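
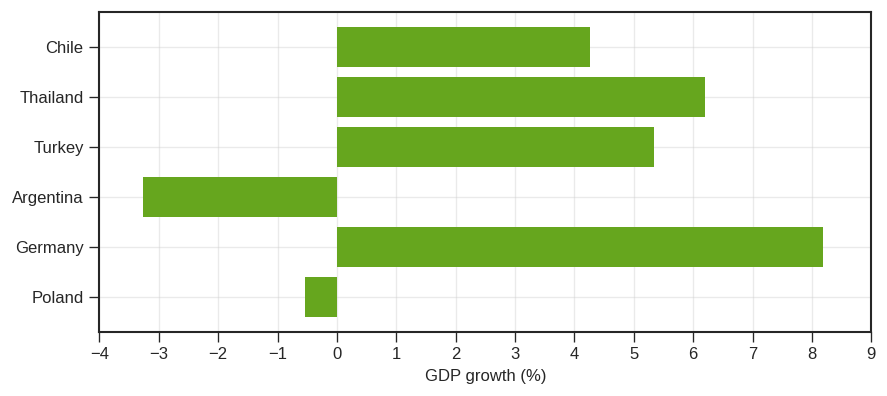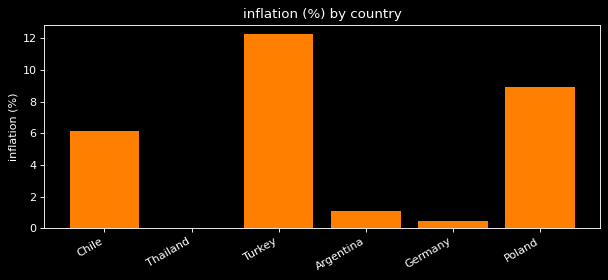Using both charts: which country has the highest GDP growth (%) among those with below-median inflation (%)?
Chart 2 median inflation (%) ≈ 4; below-median countries: Thailand, Argentina, Germany. Among those, Germany has the highest GDP growth (%) (≈ 8).

Germany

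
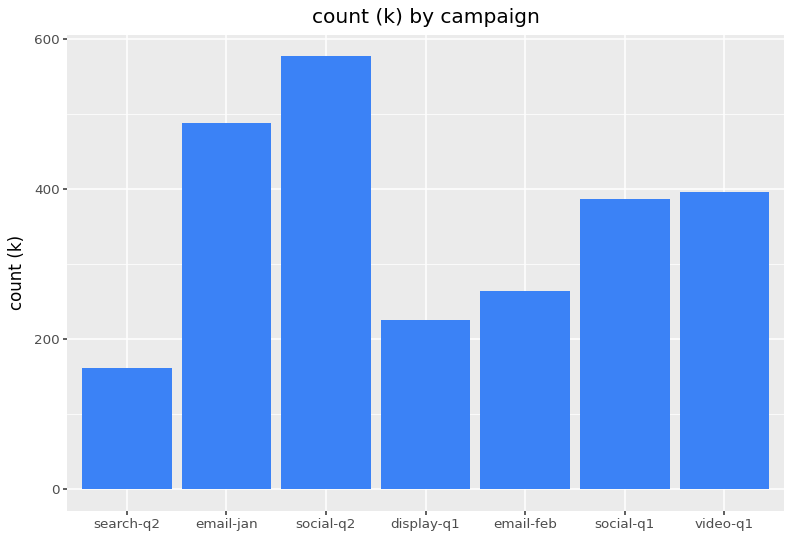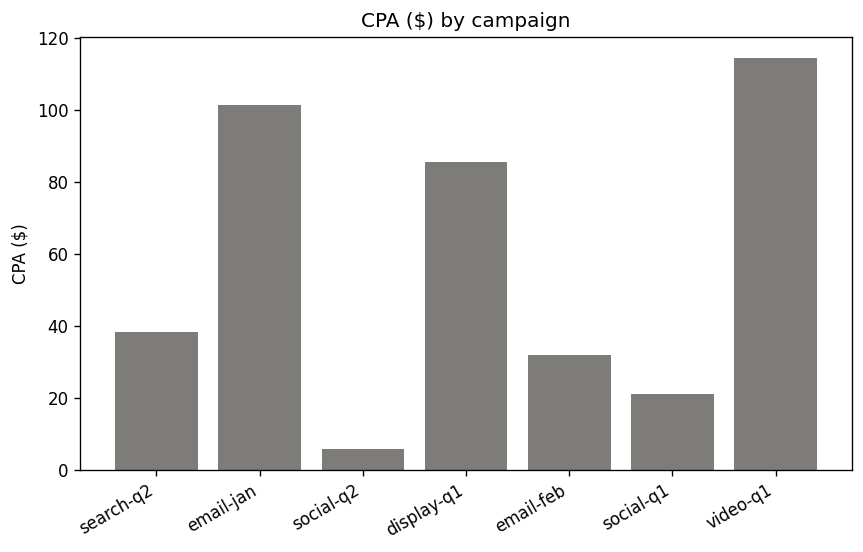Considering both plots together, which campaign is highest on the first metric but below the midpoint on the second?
social-q2

Chart 2 median CPA ($) ≈ 40; below-median campaigns: social-q2, email-feb, social-q1. Among those, social-q2 has the highest count (k) (≈ 600).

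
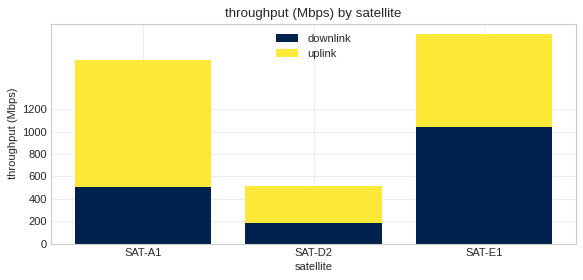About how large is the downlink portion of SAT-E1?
≈ 1000

downlink top ≈ 1000, bottom ≈ 0; segment ≈ 1000.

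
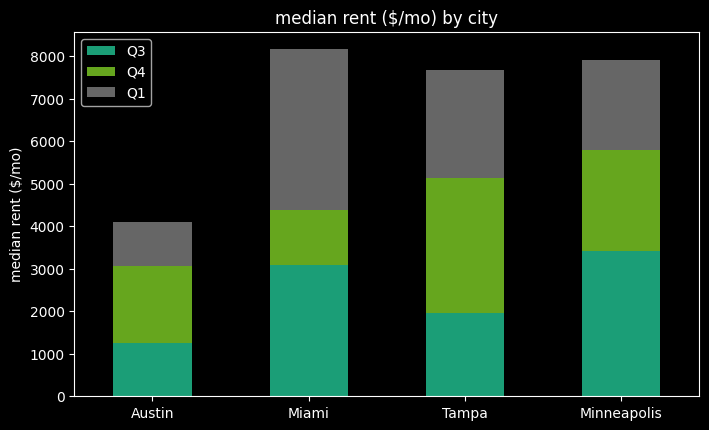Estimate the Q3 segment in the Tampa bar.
Q3 top ≈ 2000, bottom ≈ 0; segment ≈ 2000.

≈ 2000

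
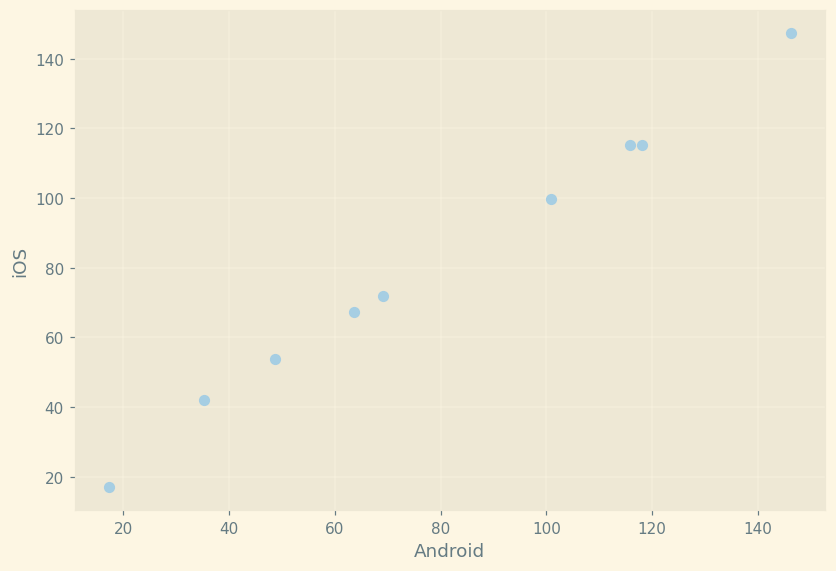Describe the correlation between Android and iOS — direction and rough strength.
Points are positively correlated; strong (|r| ≈ 1.0).

positive, strong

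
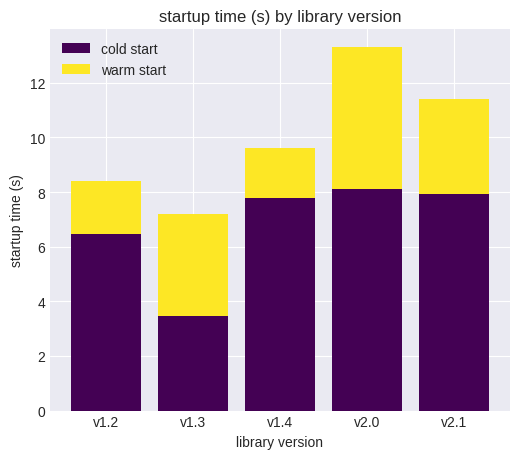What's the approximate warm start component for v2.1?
warm start top ≈ 12, bottom ≈ 8; segment ≈ 4.

≈ 4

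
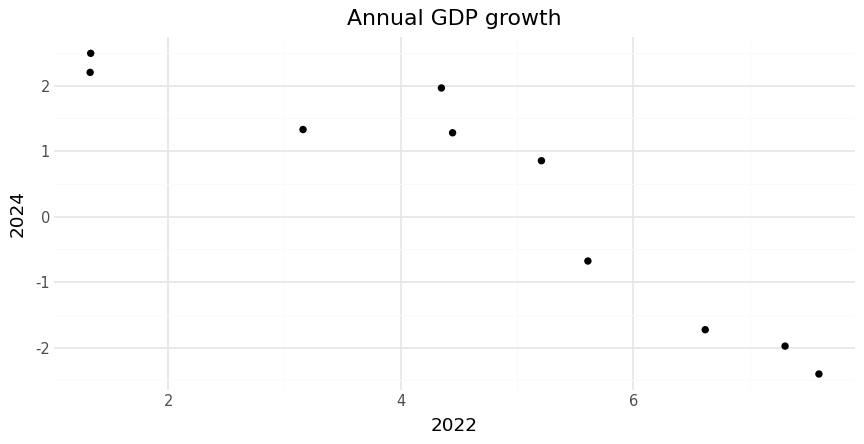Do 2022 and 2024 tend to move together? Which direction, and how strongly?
negative, strong

Points are negatively correlated; strong (|r| ≈ 0.9).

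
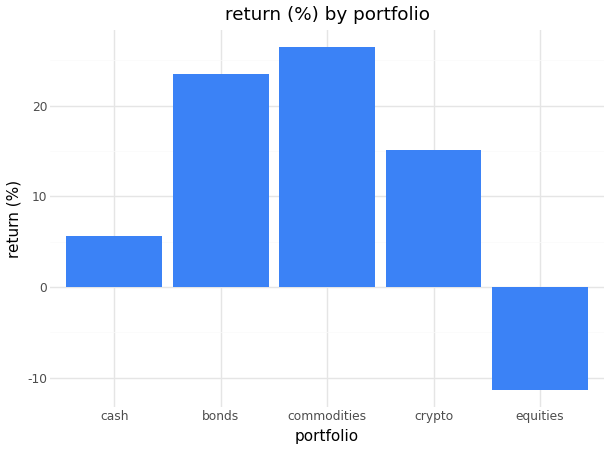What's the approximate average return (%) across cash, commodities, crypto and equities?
≈ 9

(5 + 25 + 15 + -10) / 4 ≈ 9.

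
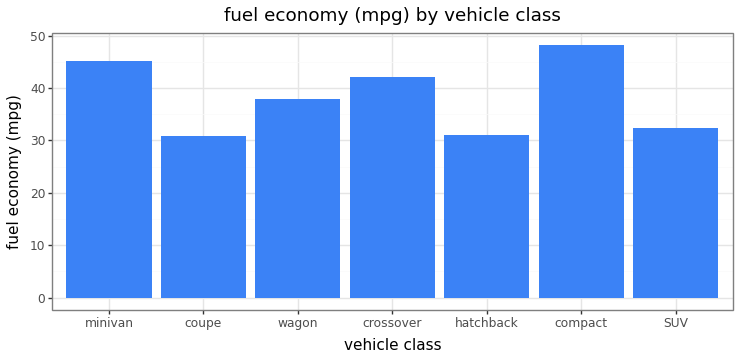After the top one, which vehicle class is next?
minivan

Top 3: compact ≈ 50, minivan ≈ 45, crossover ≈ 40.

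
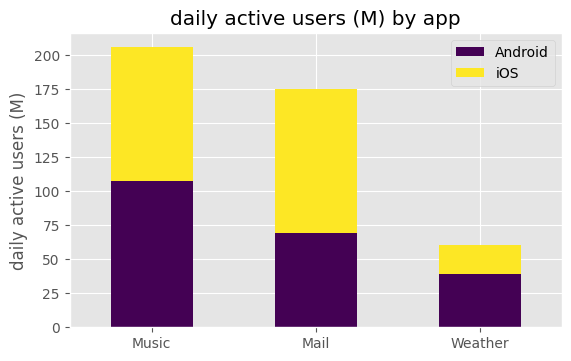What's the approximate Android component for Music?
Android top ≈ 100, bottom ≈ 0; segment ≈ 100.

≈ 100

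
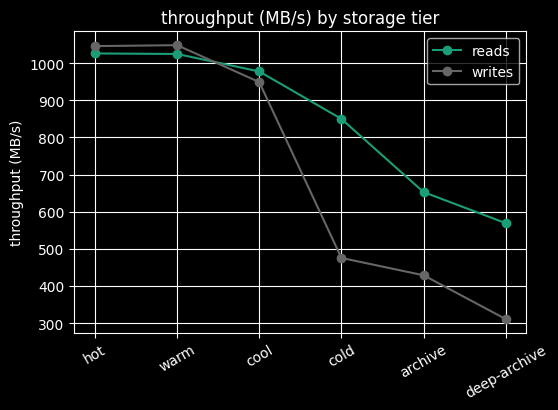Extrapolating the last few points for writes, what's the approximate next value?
≈ 200

Last three: 500, 400, 300 → slope ≈ -100/step → next ≈ 200.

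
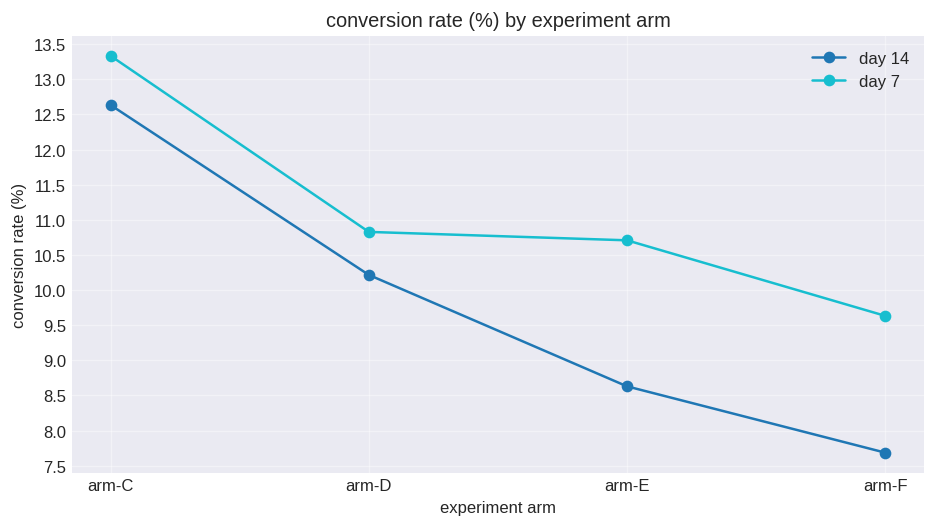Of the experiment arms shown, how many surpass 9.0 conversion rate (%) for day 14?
Above 9.0: arm-C, arm-D.

2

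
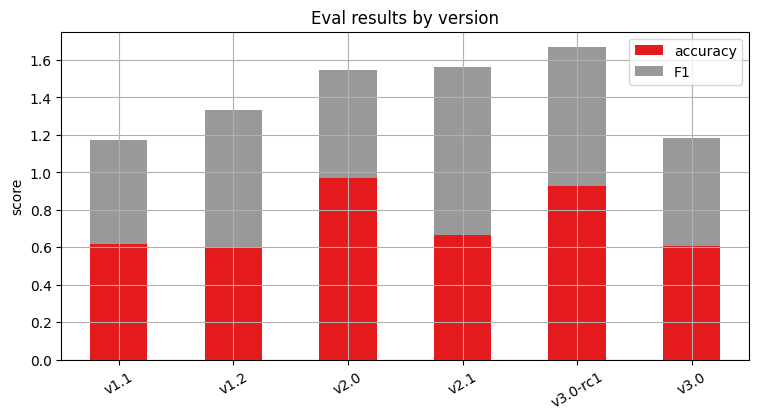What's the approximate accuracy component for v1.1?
≈ 0.6

accuracy top ≈ 0.6, bottom ≈ 0.0; segment ≈ 0.6.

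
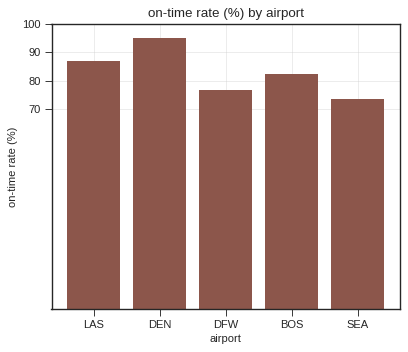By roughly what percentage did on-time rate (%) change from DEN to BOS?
≈ -11.1%

DEN ≈ 90, BOS ≈ 80; (80 − 90) / 90 ≈ -11.1%.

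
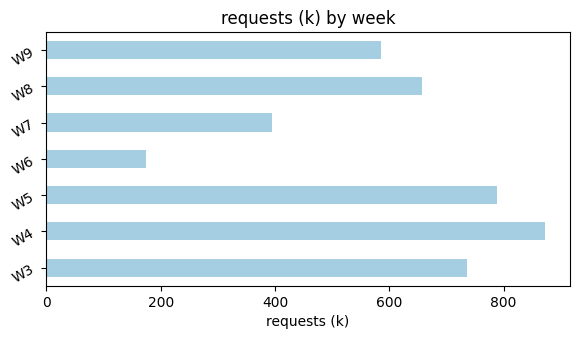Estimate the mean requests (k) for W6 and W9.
≈ 400

(200 + 600) / 2 ≈ 400.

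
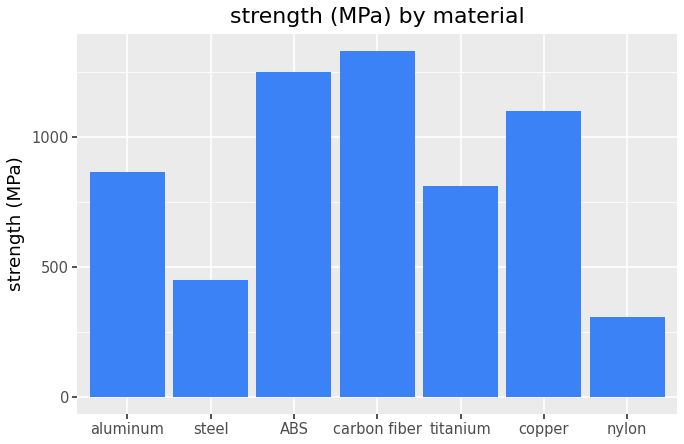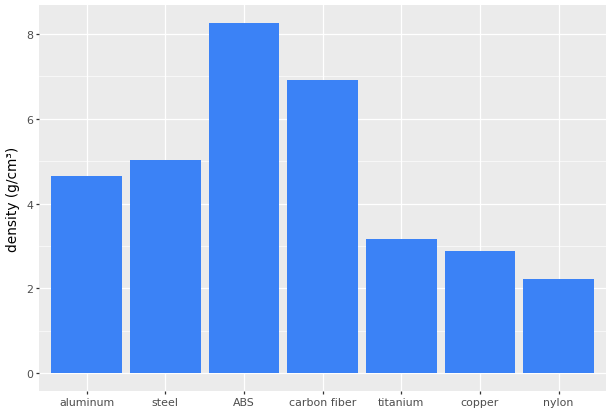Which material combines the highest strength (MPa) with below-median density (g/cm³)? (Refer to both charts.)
copper

Chart 2 median density (g/cm³) ≈ 5; below-median materials: titanium, copper, nylon. Among those, copper has the highest strength (MPa) (≈ 1200).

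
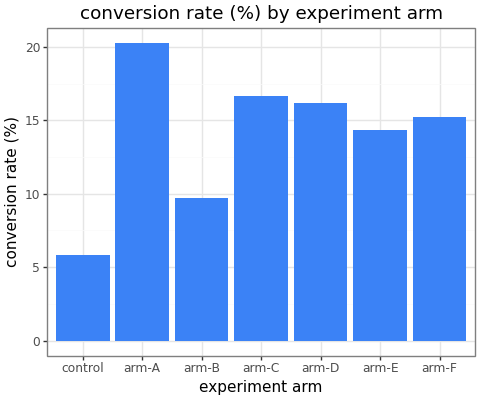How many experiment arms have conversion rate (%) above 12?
5

Above 12: arm-A, arm-C, arm-D, arm-E, arm-F.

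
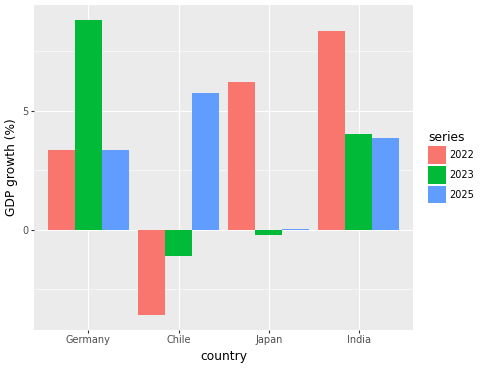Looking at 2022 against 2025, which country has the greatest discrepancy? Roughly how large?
Chile: 2022 ≈ -4, 2025 ≈ 6 → gap ≈ 10. Next-largest (Japan) is only ≈ 6.

Chile, ≈ 10 %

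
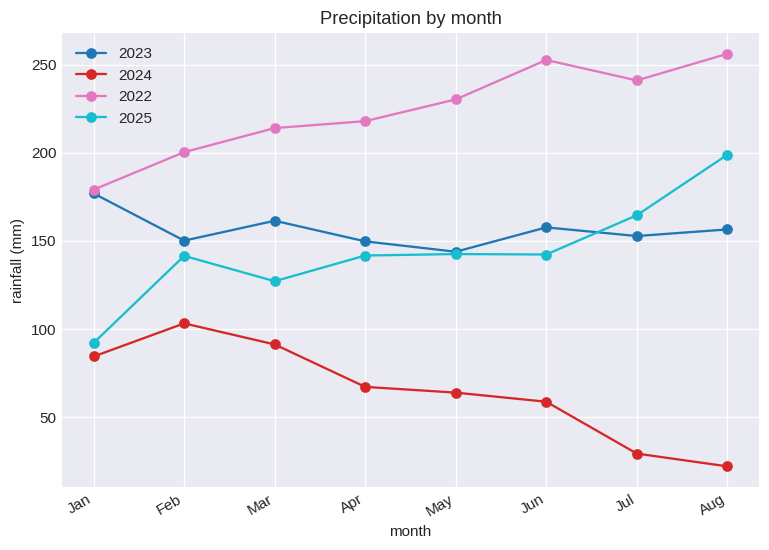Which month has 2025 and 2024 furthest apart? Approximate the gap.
Aug: 2025 ≈ 200, 2024 ≈ 20 → gap ≈ 180. Next-largest (Jul) is only ≈ 140.

Aug, ≈ 180 mm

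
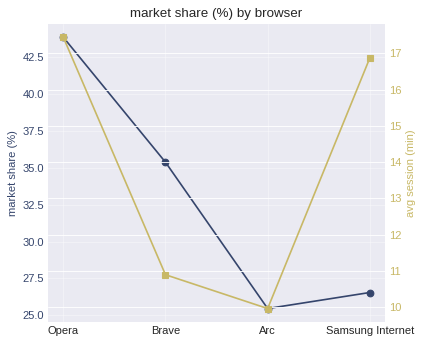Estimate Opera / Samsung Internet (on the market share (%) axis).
Opera ≈ 44, Samsung Internet ≈ 26; 44/26 ≈ 1.69.

≈ 1.69×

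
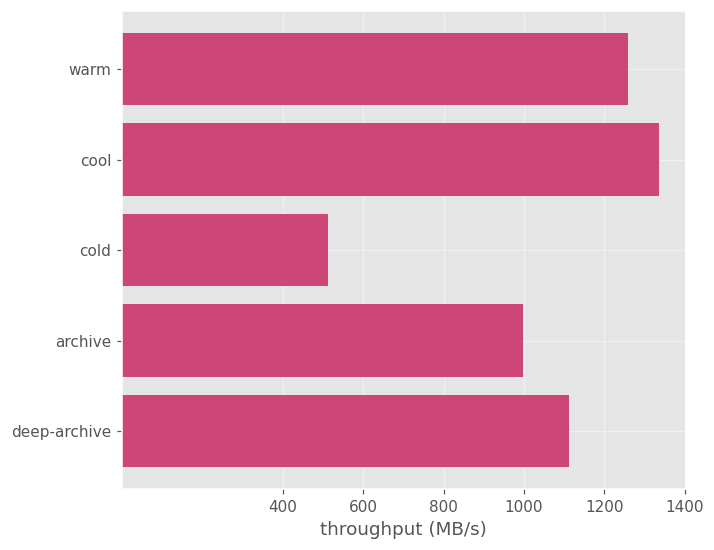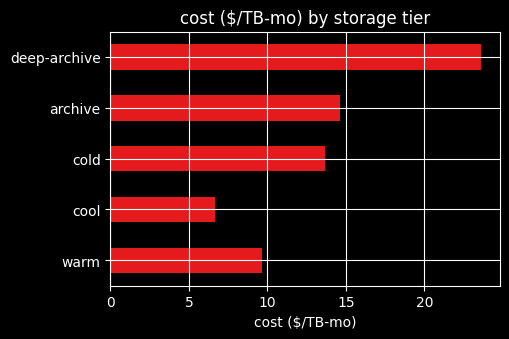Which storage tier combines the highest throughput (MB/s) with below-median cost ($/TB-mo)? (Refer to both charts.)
cool

Chart 2 median cost ($/TB-mo) ≈ 15; below-median storage tiers: warm, cool. Among those, cool has the highest throughput (MB/s) (≈ 1400).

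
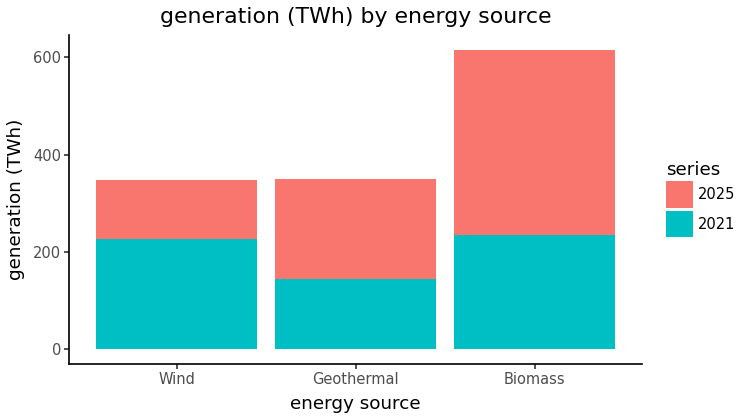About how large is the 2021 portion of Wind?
≈ 200

2021 top ≈ 200, bottom ≈ 0; segment ≈ 200.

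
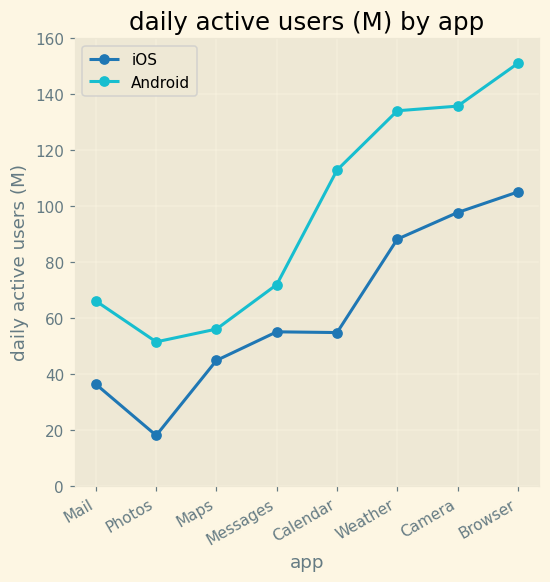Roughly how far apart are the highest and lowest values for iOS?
Max Browser ≈ 100, min Photos ≈ 20; range ≈ 80.

≈ 80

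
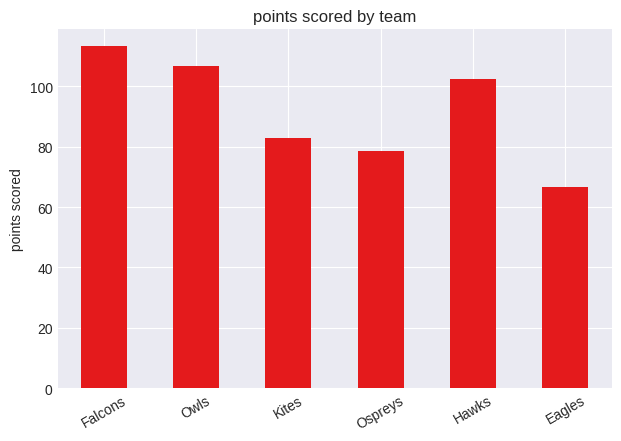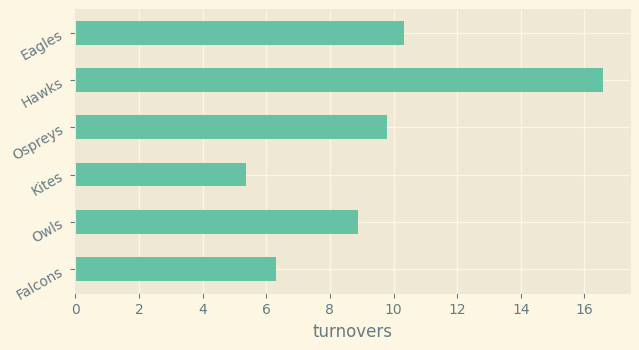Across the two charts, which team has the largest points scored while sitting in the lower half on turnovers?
Chart 2 median turnovers ≈ 10; below-median teams: Falcons, Owls, Kites. Among those, Falcons has the highest points scored (≈ 120).

Falcons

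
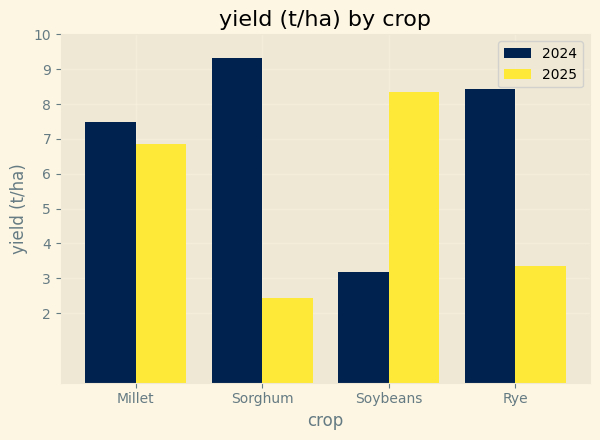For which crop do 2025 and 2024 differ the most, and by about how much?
Sorghum: 2025 ≈ 2, 2024 ≈ 9 → gap ≈ 7. Next-largest (Soybeans) is only ≈ 5.

Sorghum, ≈ 7 t/ha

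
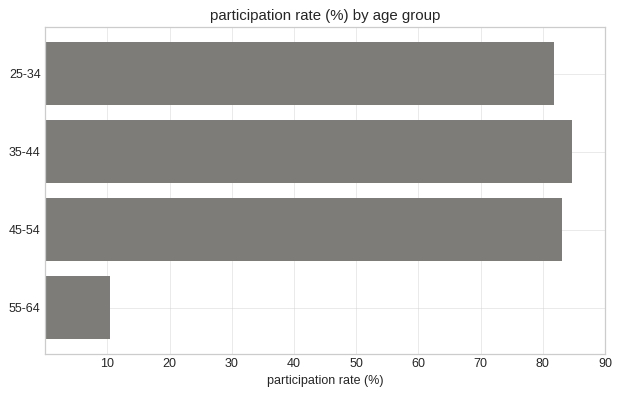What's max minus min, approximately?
≈ 70

Max 35-44 ≈ 80, min 55-64 ≈ 10; range ≈ 70.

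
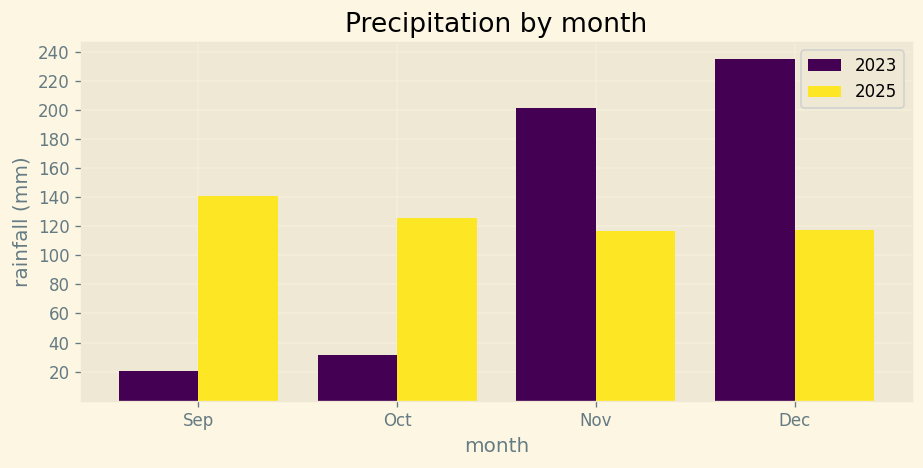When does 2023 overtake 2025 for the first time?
Nov

Oct: 2023 ≈ 40 vs 2025 ≈ 120 (not yet); Nov: 2023 ≈ 200 vs 2025 ≈ 120 (first crossover).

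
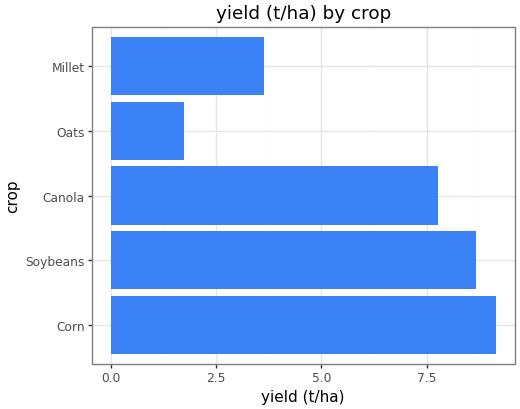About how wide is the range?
Max Corn ≈ 9, min Oats ≈ 2; range ≈ 7.

≈ 7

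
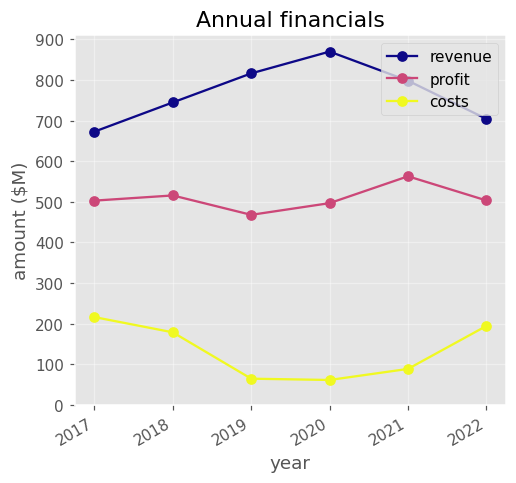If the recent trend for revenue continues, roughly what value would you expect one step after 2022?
Last three: 900, 800, 700 → slope ≈ -100/step → next ≈ 600.

≈ 600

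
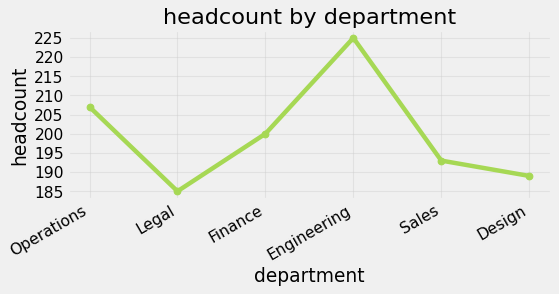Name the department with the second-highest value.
Operations

Top 3: Engineering ≈ 225, Operations ≈ 205, Finance ≈ 200.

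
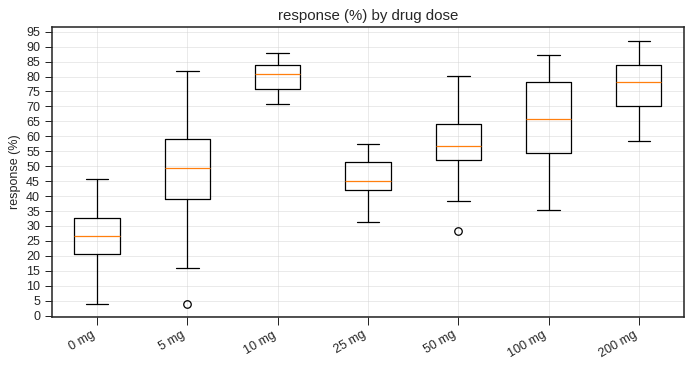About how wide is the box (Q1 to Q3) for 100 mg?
Q3 ≈ 80, Q1 ≈ 55; IQR ≈ 25.

≈ 25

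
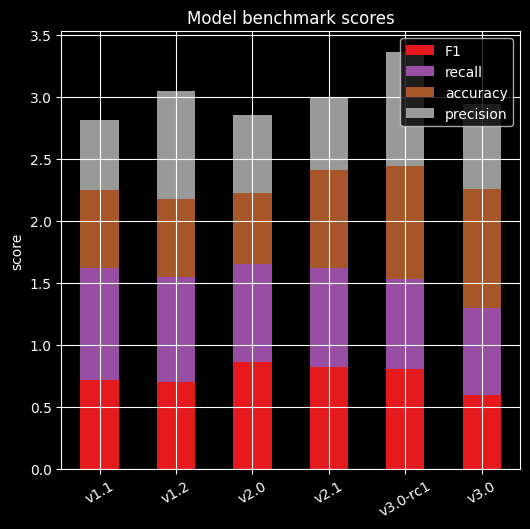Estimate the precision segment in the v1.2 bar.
precision top ≈ 3.0, bottom ≈ 2.0; segment ≈ 1.0.

≈ 1.0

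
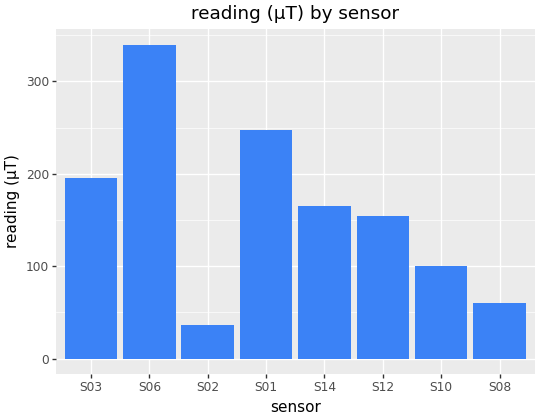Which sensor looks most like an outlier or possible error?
S06 ≈ 350; the rest sit between ≈ 50 and ≈ 250.

S06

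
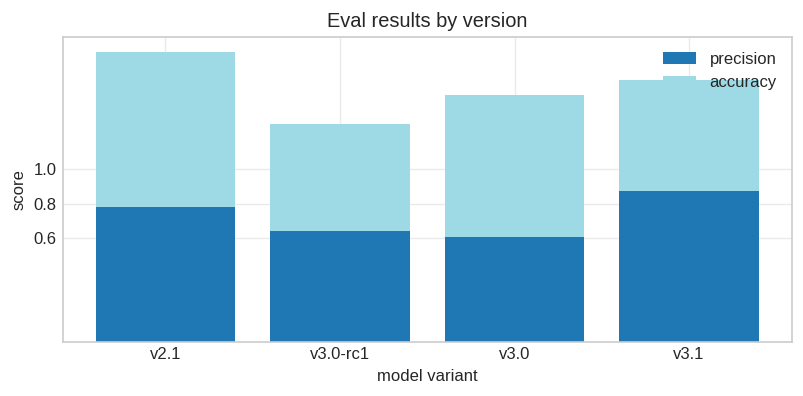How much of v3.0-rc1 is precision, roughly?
≈ 0.6

precision top ≈ 0.6, bottom ≈ 0.0; segment ≈ 0.6.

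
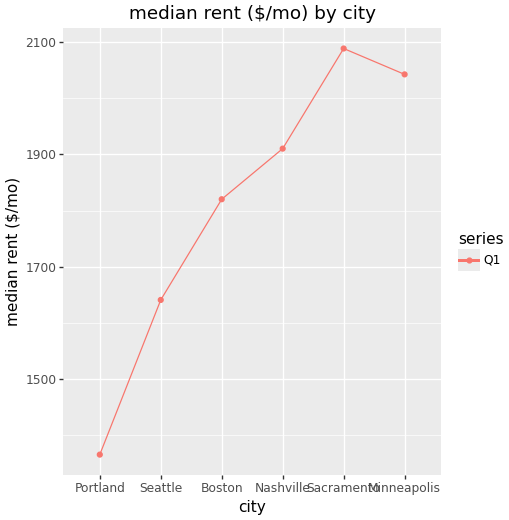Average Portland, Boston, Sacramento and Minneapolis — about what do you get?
≈ 1825

(1400 + 1800 + 2100 + 2000) / 4 ≈ 1825.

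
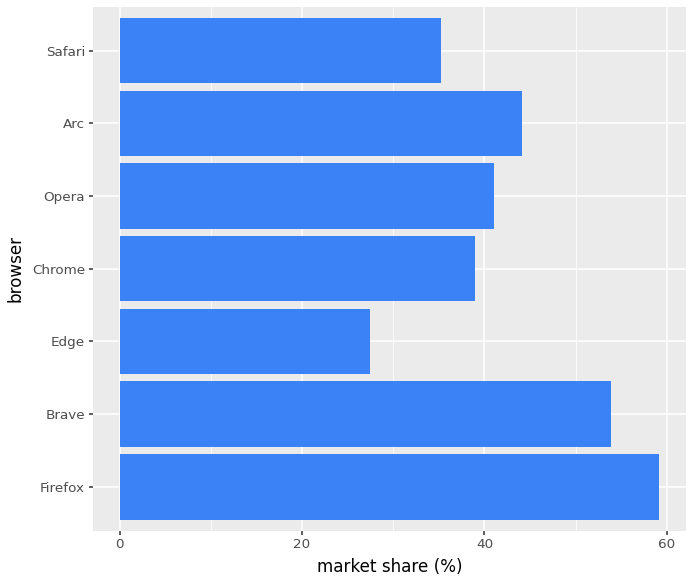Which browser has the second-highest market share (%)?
Brave

Top 3: Firefox ≈ 60, Brave ≈ 55, Arc ≈ 45.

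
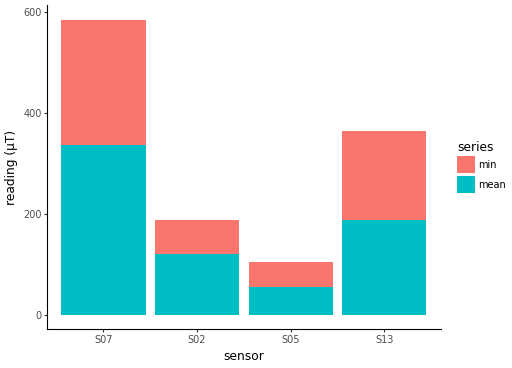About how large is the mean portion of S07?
mean top ≈ 350, bottom ≈ 0; segment ≈ 350.

≈ 350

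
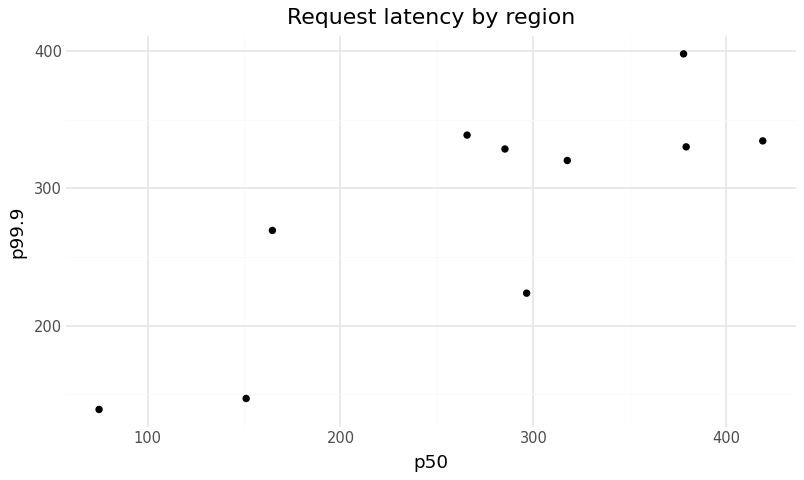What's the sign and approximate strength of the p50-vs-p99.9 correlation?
Points are positively correlated; strong (|r| ≈ 0.8).

positive, strong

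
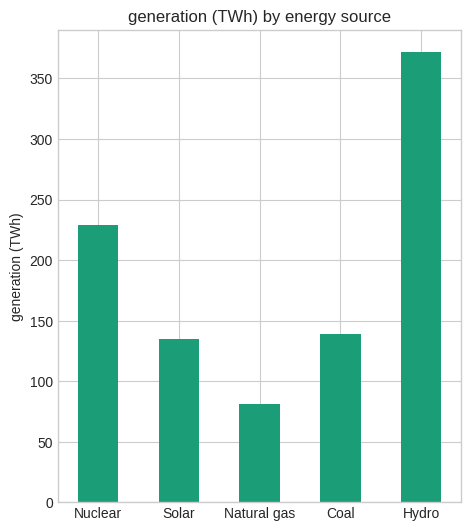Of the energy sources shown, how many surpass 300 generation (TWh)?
1

Above 300: Hydro.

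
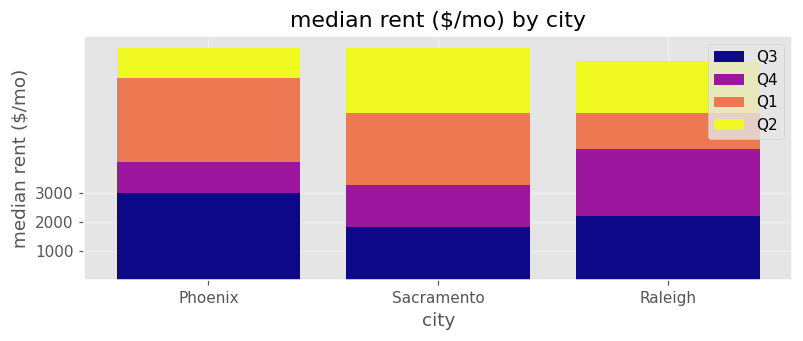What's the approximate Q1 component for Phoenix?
≈ 3000

Q1 top ≈ 7000, bottom ≈ 4000; segment ≈ 3000.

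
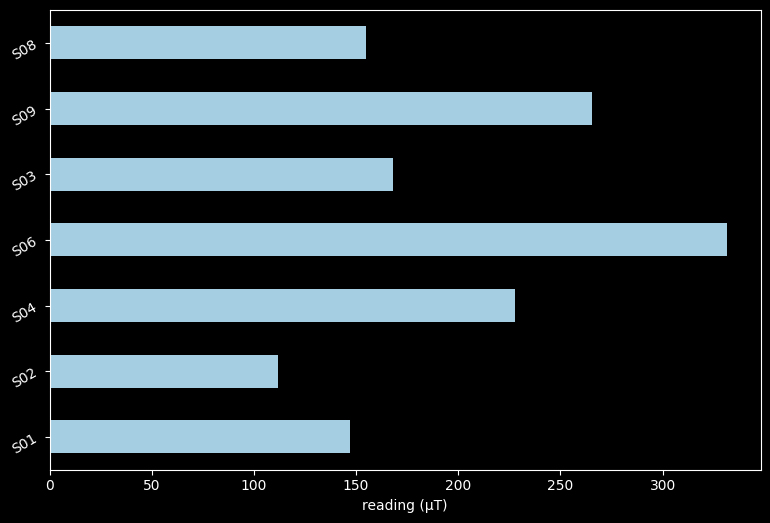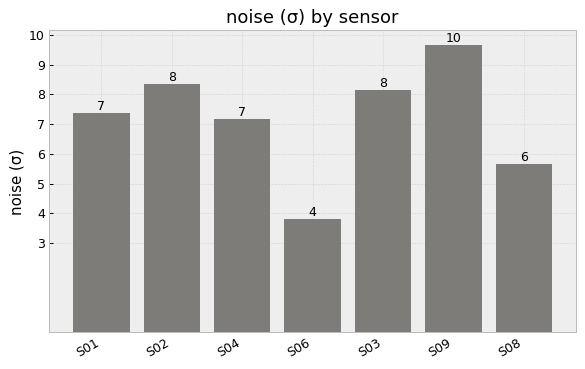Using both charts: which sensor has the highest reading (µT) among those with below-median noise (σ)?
Chart 2 median noise (σ) ≈ 7; below-median sensors: S04, S06, S08. Among those, S06 has the highest reading (µT) (≈ 350).

S06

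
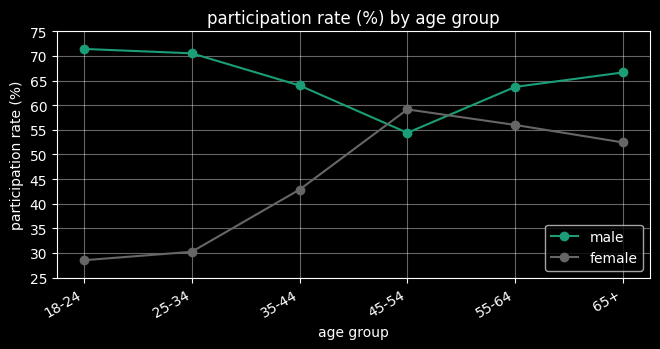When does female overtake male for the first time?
45-54

35-44: female ≈ 45 vs male ≈ 65 (not yet); 45-54: female ≈ 60 vs male ≈ 55 (first crossover).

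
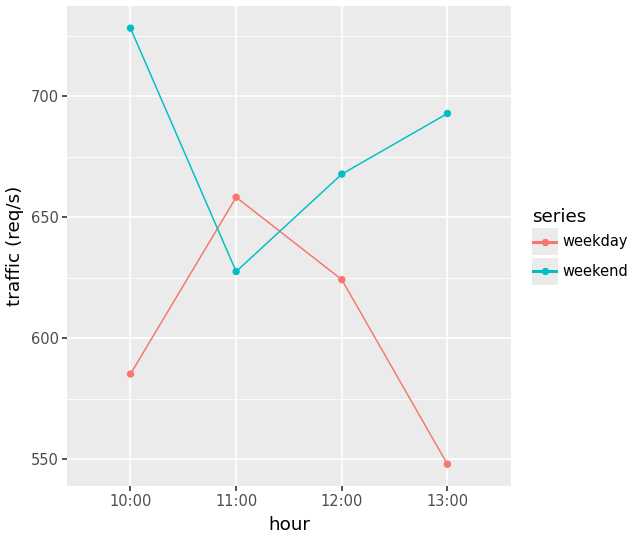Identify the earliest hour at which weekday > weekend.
10:00: weekday ≈ 580 vs weekend ≈ 720 (not yet); 11:00: weekday ≈ 660 vs weekend ≈ 620 (first crossover).

11:00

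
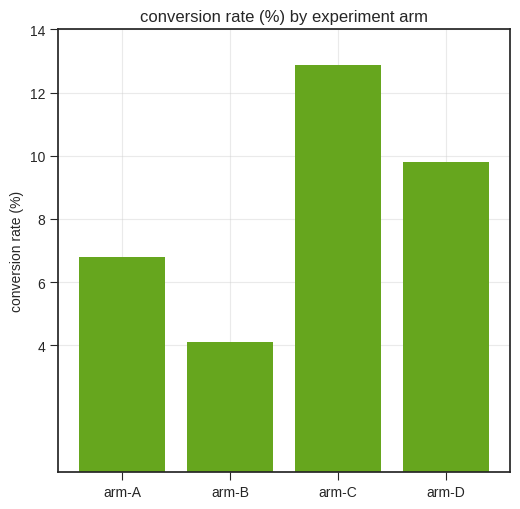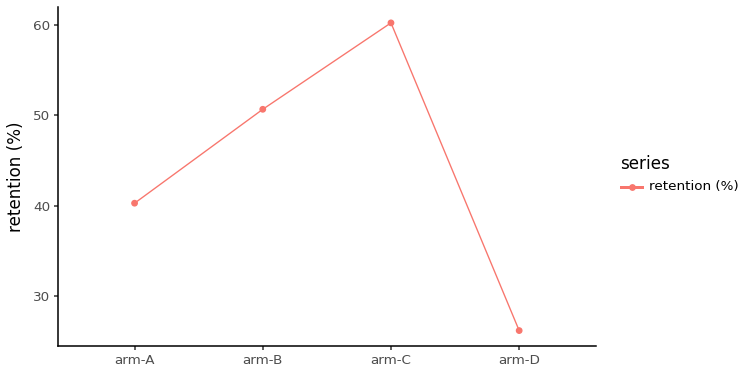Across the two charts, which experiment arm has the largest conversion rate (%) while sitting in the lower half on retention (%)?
Chart 2 median retention (%) ≈ 50; below-median experiment arms: arm-A, arm-D. Among those, arm-D has the highest conversion rate (%) (≈ 10).

arm-D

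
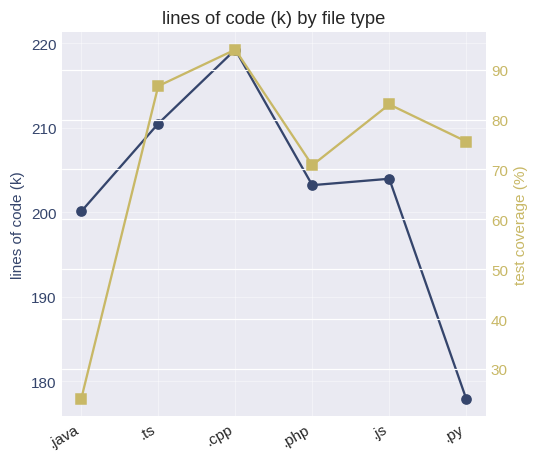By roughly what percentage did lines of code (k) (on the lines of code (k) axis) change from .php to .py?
≈ -12.2%

.php ≈ 205, .py ≈ 180; (180 − 205) / 205 ≈ -12.2%.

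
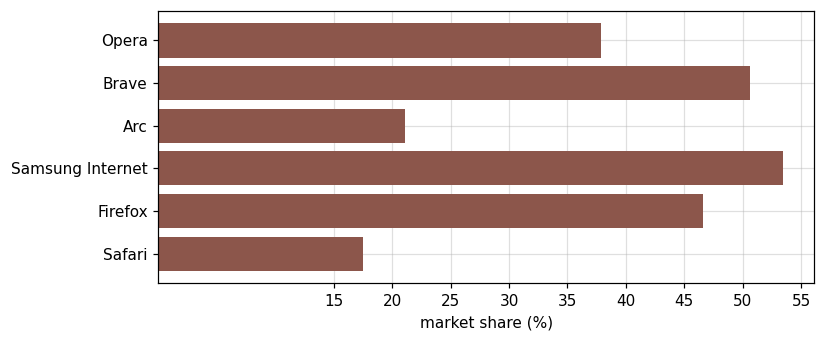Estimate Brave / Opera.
≈ 1.25×

Brave ≈ 50, Opera ≈ 40; 50/40 ≈ 1.25.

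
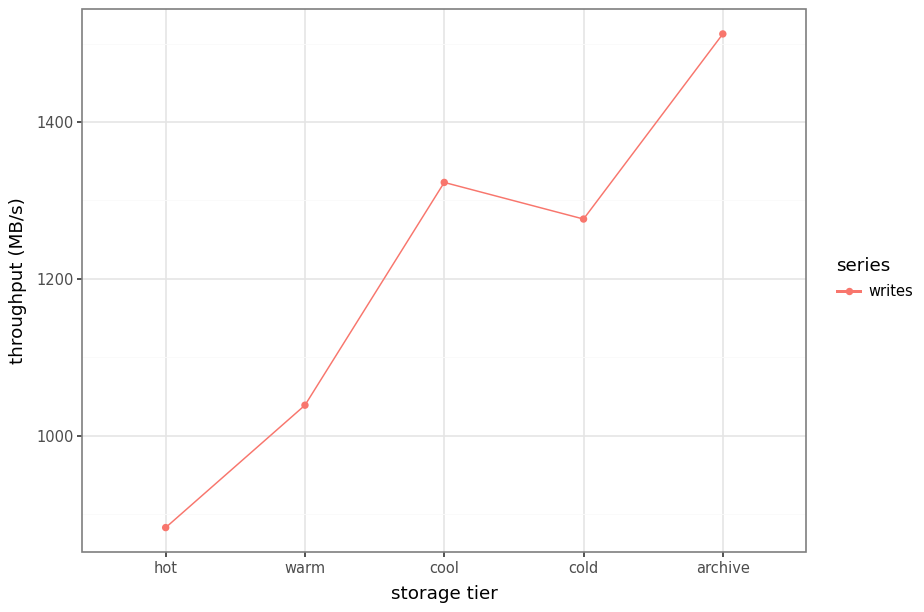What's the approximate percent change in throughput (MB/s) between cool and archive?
≈ +15.4%

cool ≈ 1300, archive ≈ 1500; (1500 − 1300) / 1300 ≈ +15.4%.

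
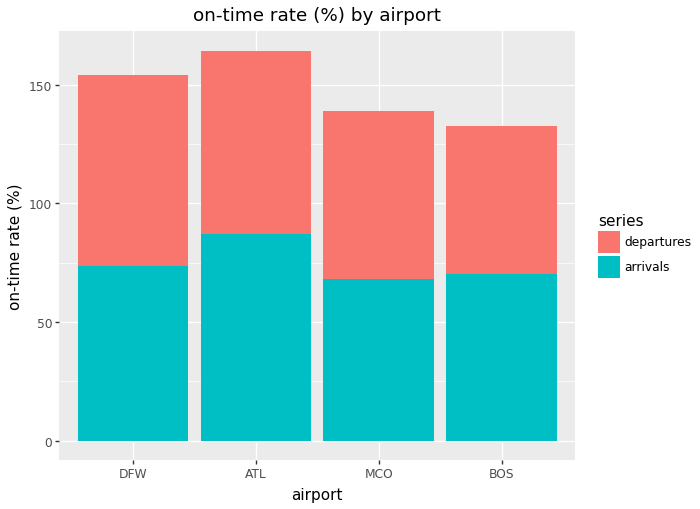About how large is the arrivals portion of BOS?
≈ 80

arrivals top ≈ 80, bottom ≈ 0; segment ≈ 80.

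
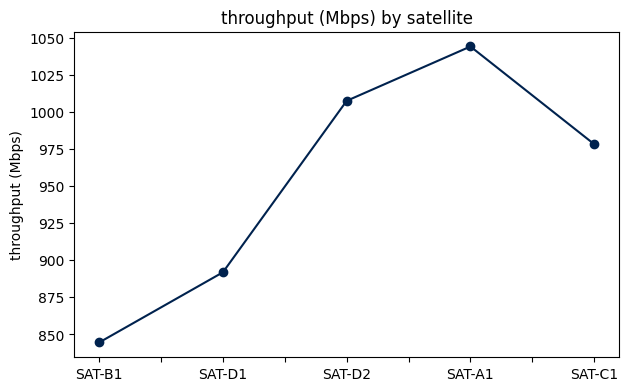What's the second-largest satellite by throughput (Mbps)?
Top 3: SAT-A1 ≈ 1040, SAT-D2 ≈ 1000, SAT-C1 ≈ 980.

SAT-D2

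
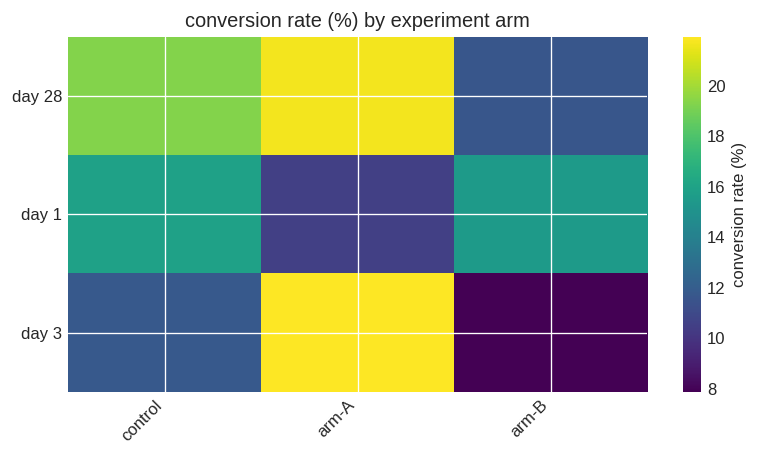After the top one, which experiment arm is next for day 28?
Top 3 for day 28: arm-A ≈ 22, control ≈ 20, arm-B ≈ 12.

control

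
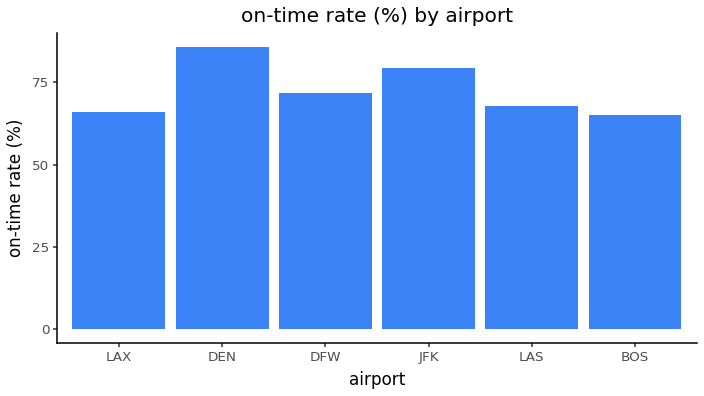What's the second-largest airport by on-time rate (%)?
Top 3: DEN ≈ 90, JFK ≈ 80, DFW ≈ 70.

JFK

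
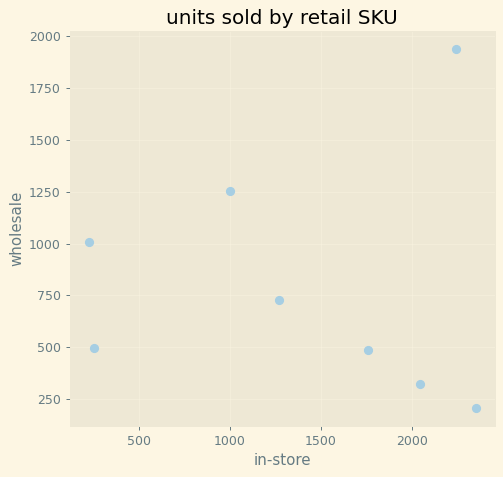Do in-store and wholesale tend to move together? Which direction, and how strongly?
no clear correlation

Points are roughly uncorrelated; weak (|r| ≈ 0.0).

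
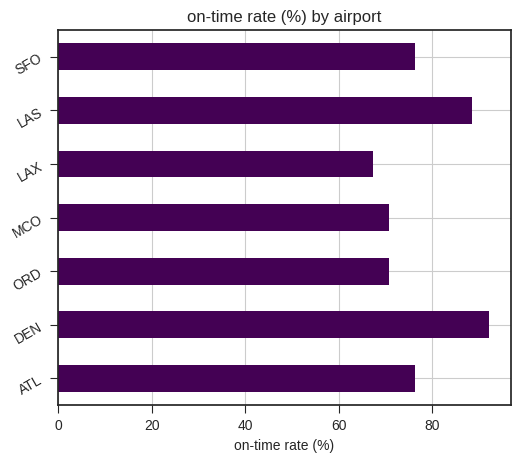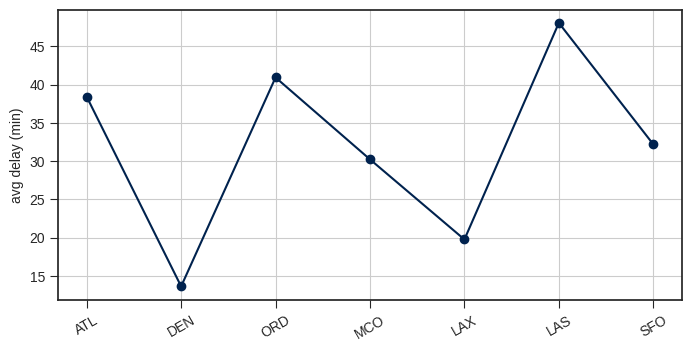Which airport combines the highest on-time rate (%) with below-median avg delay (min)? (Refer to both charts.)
DEN

Chart 2 median avg delay (min) ≈ 30; below-median airports: DEN, MCO, LAX. Among those, DEN has the highest on-time rate (%) (≈ 90).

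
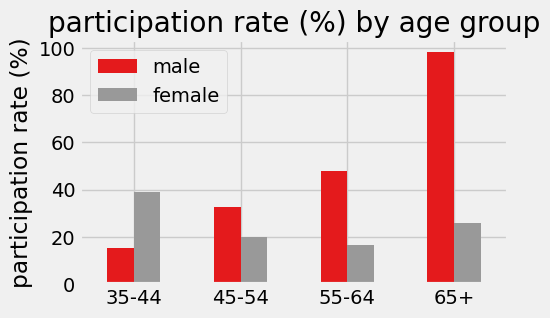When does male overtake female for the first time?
45-54

35-44: male ≈ 20 vs female ≈ 40 (not yet); 45-54: male ≈ 30 vs female ≈ 20 (first crossover).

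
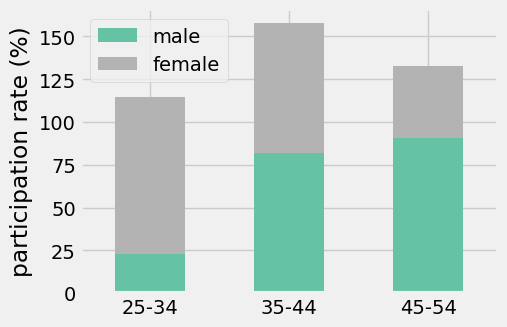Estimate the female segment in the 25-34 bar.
≈ 100

female top ≈ 120, bottom ≈ 20; segment ≈ 100.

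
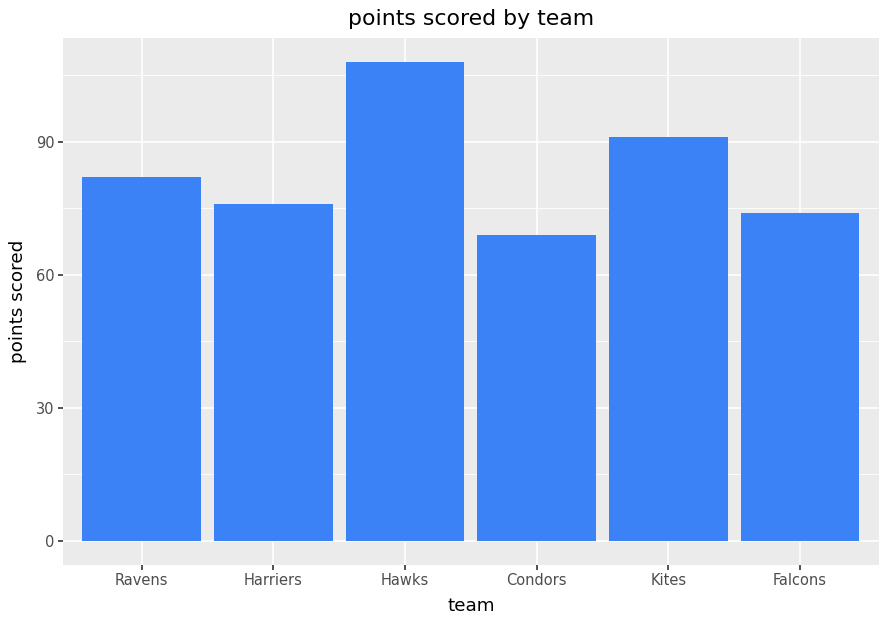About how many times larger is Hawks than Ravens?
Hawks ≈ 110, Ravens ≈ 80; 110/80 ≈ 1.38.

≈ 1.38×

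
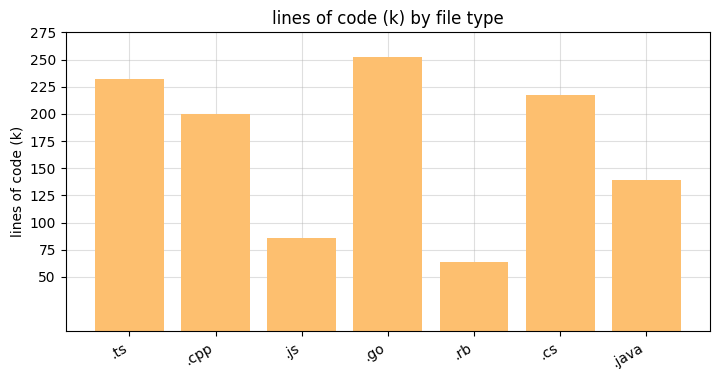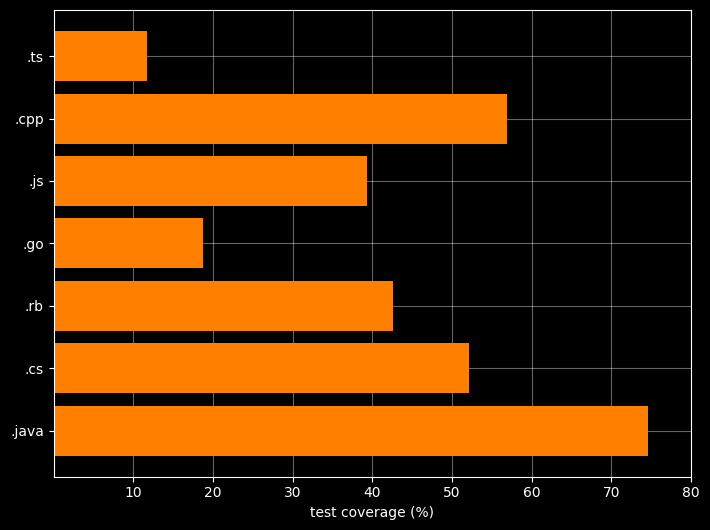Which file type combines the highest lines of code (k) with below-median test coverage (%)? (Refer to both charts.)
Chart 2 median test coverage (%) ≈ 40; below-median file types: .ts, .js, .go. Among those, .go has the highest lines of code (k) (≈ 250).

.go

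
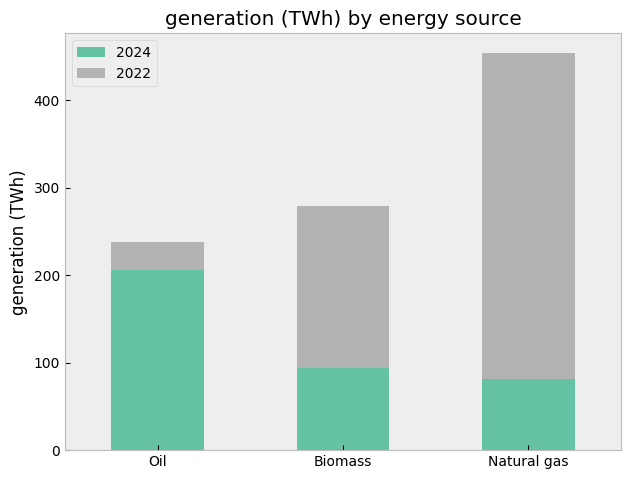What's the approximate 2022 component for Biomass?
≈ 200

2022 top ≈ 300, bottom ≈ 100; segment ≈ 200.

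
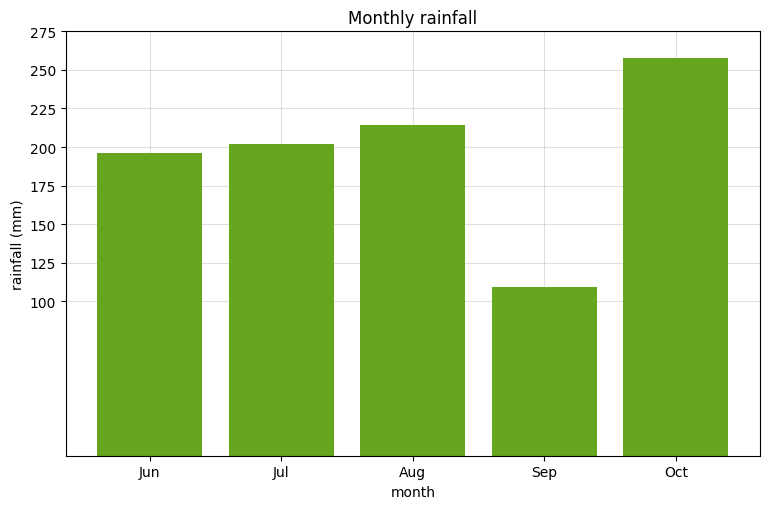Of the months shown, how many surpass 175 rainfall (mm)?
4

Above 175: Jun, Jul, Aug, Oct.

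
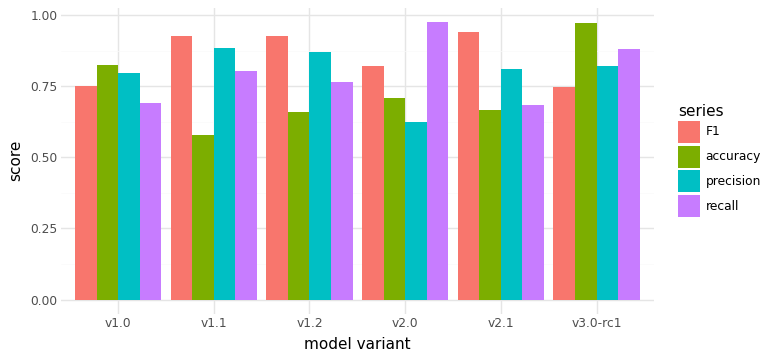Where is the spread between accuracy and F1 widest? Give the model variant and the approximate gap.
v1.1, ≈ 0.3

v1.1: accuracy ≈ 0.6, F1 ≈ 0.9 → gap ≈ 0.3. Next-largest (v2.1) is only ≈ 0.2.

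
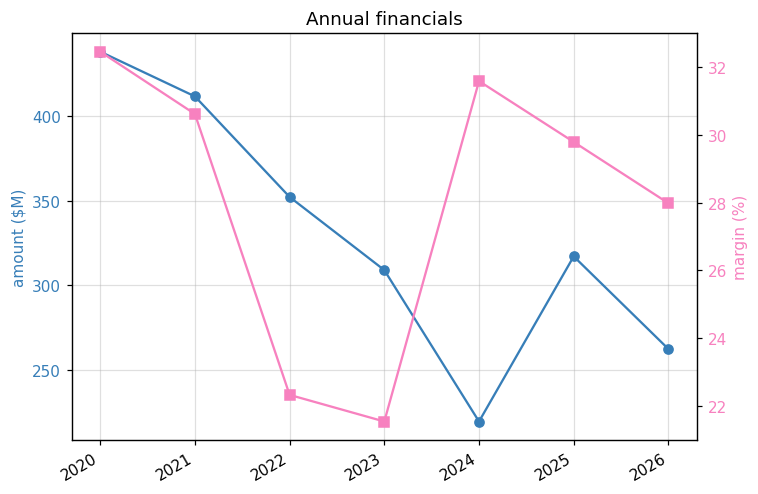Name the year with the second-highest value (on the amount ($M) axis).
2021

Top 3 (on the amount ($M) axis): 2020 ≈ 440, 2021 ≈ 420, 2022 ≈ 360.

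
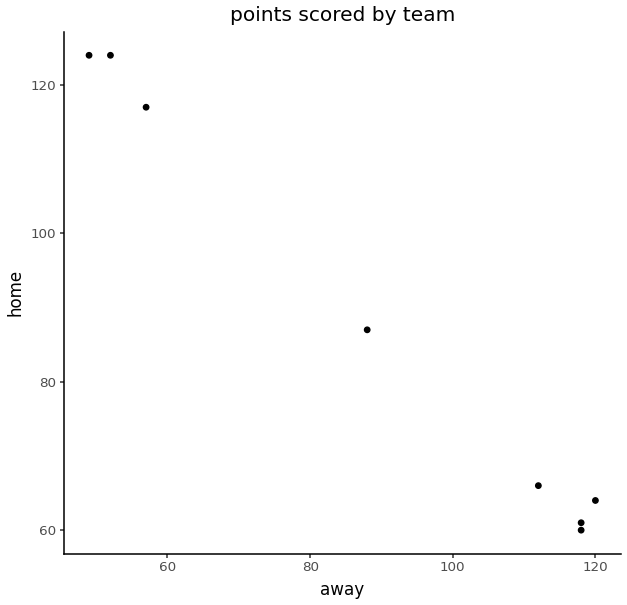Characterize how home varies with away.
Points are negatively correlated; strong (|r| ≈ 1.0).

negative, strong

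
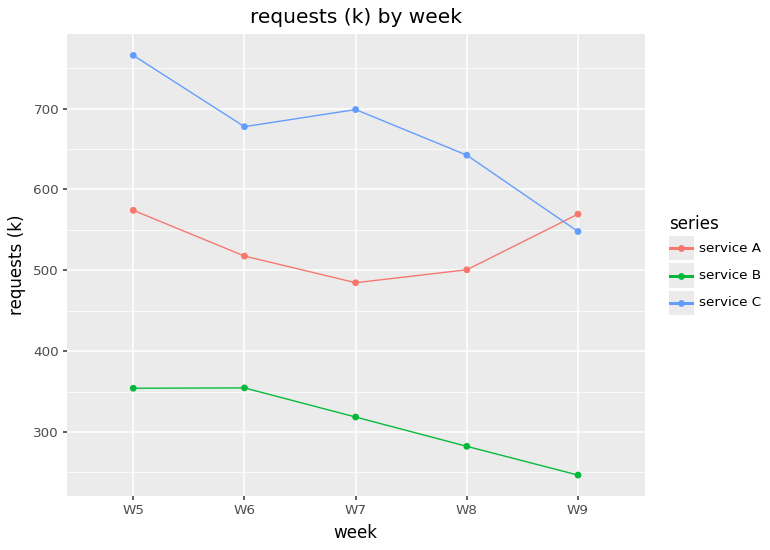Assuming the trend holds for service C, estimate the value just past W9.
≈ 475

Last three: 700, 650, 550 → slope ≈ -75/step → next ≈ 475.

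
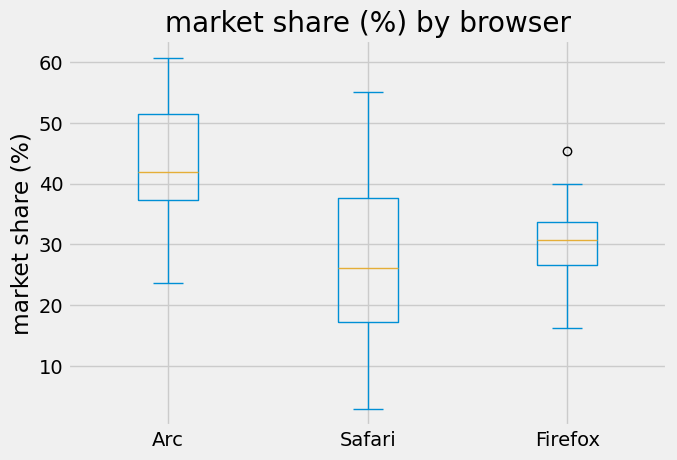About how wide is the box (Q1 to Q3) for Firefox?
Q3 ≈ 34, Q1 ≈ 26; IQR ≈ 8.

≈ 8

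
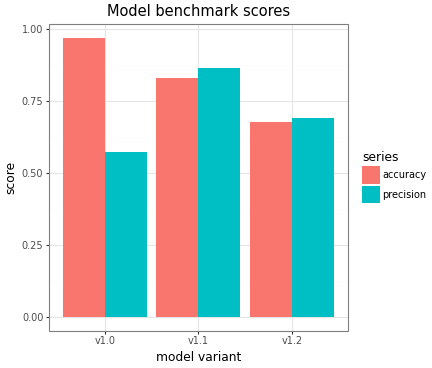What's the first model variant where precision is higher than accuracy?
v1.0: precision ≈ 0.6 vs accuracy ≈ 1.0 (not yet); v1.1: precision ≈ 0.9 vs accuracy ≈ 0.8 (first crossover).

v1.1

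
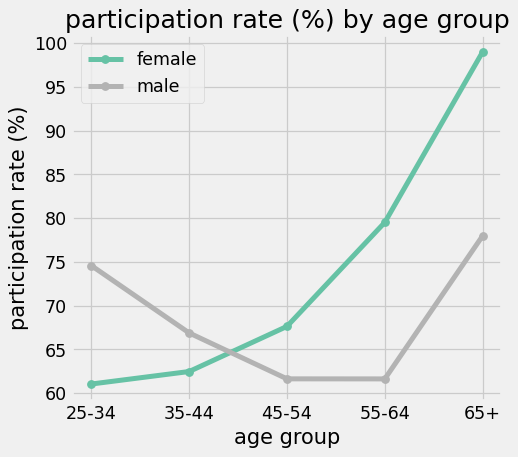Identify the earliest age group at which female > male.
35-44: female ≈ 60 vs male ≈ 65 (not yet); 45-54: female ≈ 70 vs male ≈ 60 (first crossover).

45-54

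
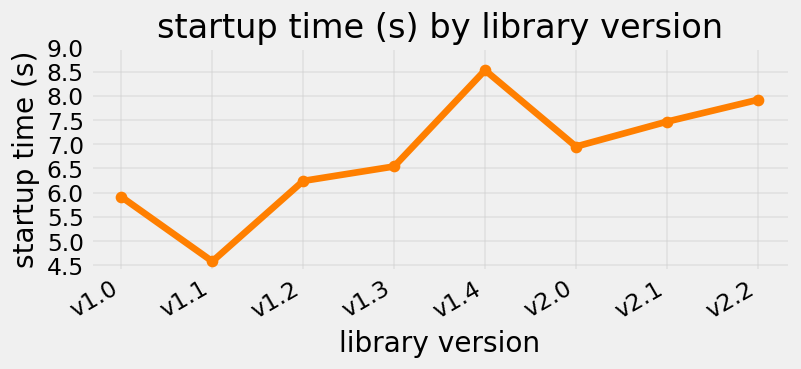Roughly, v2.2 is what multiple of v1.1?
v2.2 ≈ 8.0, v1.1 ≈ 4.5; 8.0/4.5 ≈ 1.78.

≈ 1.78×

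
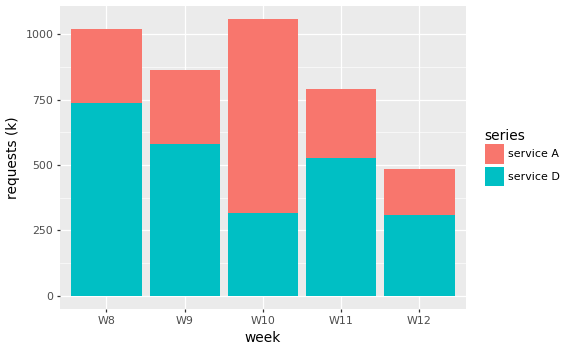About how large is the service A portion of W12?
≈ 200

service A top ≈ 500, bottom ≈ 300; segment ≈ 200.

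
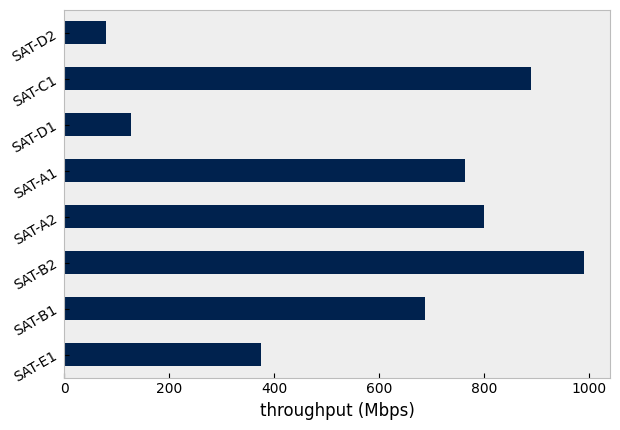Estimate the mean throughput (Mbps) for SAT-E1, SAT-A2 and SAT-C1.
(400 + 800 + 900) / 3 ≈ 700.

≈ 700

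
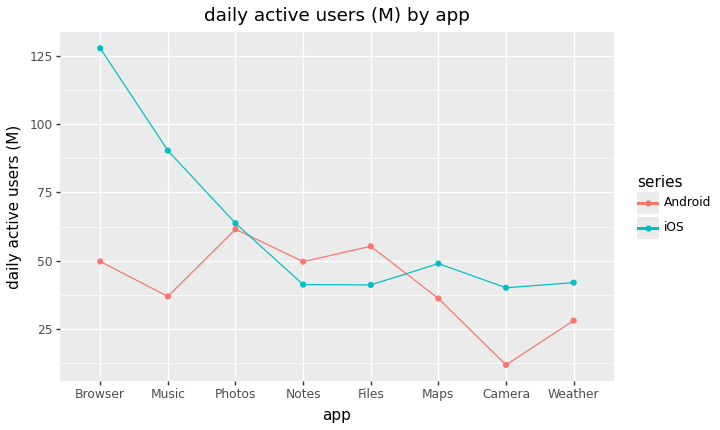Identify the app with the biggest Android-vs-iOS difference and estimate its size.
Browser, ≈ 80 M

Browser: Android ≈ 50, iOS ≈ 130 → gap ≈ 80. Next-largest (Music) is only ≈ 50.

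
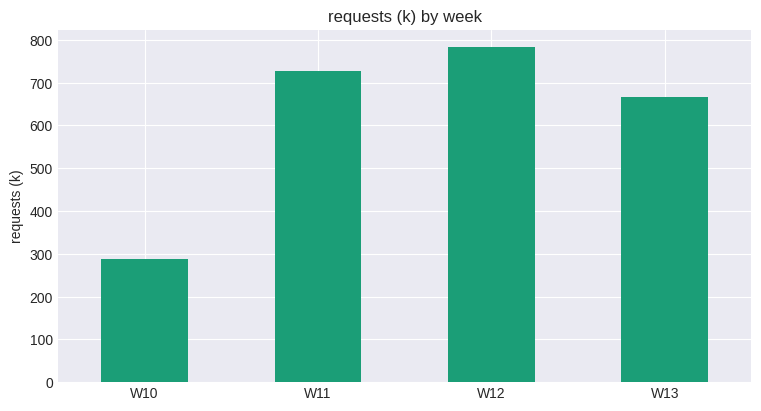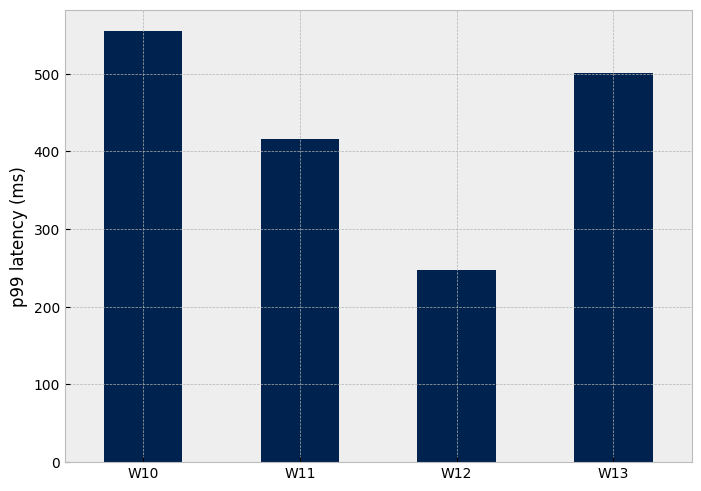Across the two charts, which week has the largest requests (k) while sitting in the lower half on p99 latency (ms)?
Chart 2 median p99 latency (ms) ≈ 500; below-median weeks: W11, W12. Among those, W12 has the highest requests (k) (≈ 800).

W12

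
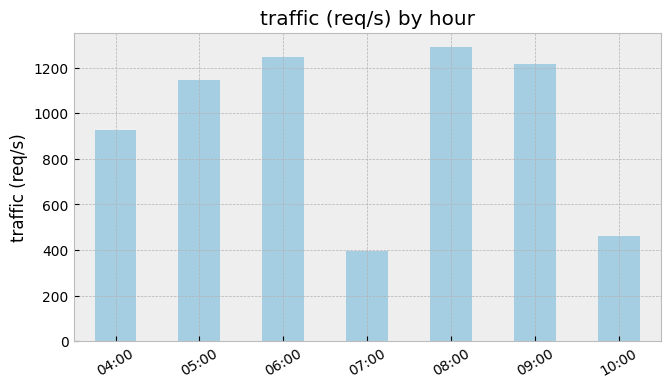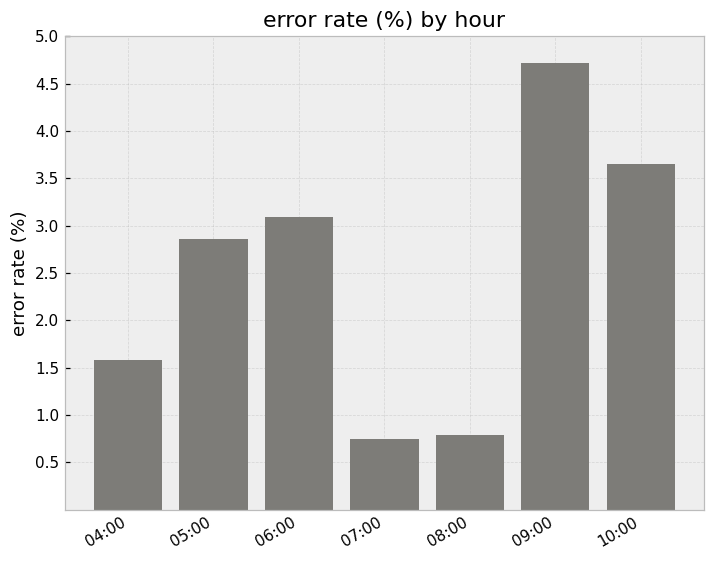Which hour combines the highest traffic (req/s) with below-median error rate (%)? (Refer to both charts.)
08:00

Chart 2 median error rate (%) ≈ 3; below-median hours: 04:00, 07:00, 08:00. Among those, 08:00 has the highest traffic (req/s) (≈ 1200).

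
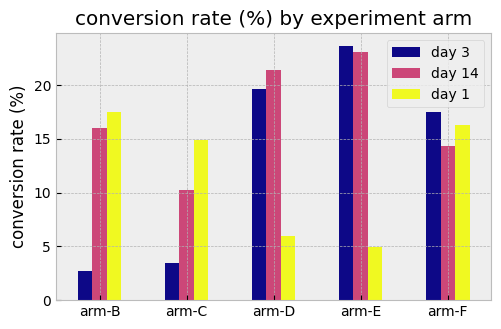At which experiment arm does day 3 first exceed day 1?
arm-D

arm-C: day 3 ≈ 4 vs day 1 ≈ 14 (not yet); arm-D: day 3 ≈ 20 vs day 1 ≈ 6 (first crossover).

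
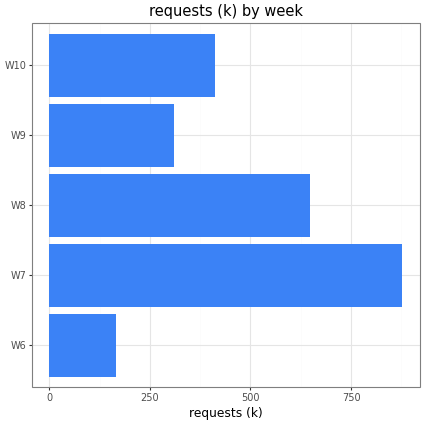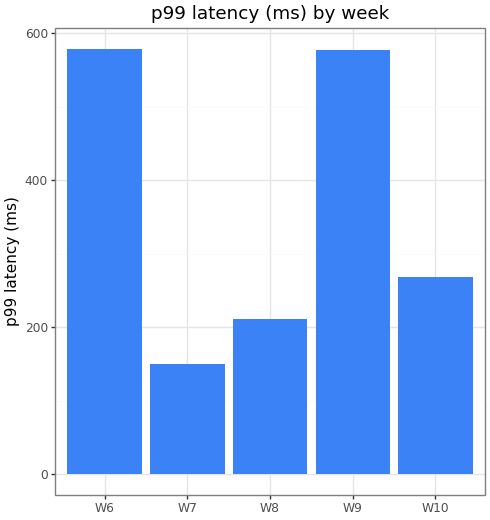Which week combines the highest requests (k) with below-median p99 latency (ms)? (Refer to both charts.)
W7

Chart 2 median p99 latency (ms) ≈ 300; below-median weeks: W7, W8. Among those, W7 has the highest requests (k) (≈ 900).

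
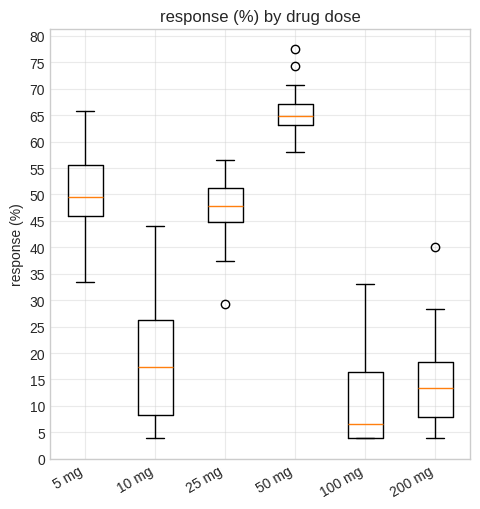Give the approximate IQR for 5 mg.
≈ 10

Q3 ≈ 55, Q1 ≈ 45; IQR ≈ 10.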